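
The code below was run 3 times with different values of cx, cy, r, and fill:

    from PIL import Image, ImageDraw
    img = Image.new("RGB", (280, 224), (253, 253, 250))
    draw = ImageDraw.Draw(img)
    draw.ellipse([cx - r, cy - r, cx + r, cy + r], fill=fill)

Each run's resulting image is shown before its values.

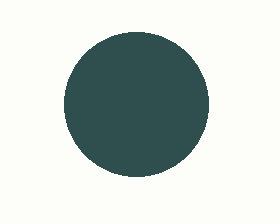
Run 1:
cx = 136
cy = 104
r = 72
fill = 'darkslategray'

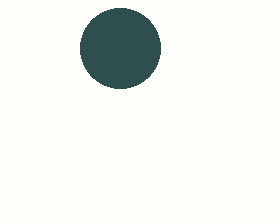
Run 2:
cx = 120
cy = 48
r = 40
fill = 'darkslategray'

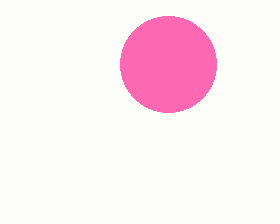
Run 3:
cx = 168, cy = 64, r = 48, fill = 'hotpink'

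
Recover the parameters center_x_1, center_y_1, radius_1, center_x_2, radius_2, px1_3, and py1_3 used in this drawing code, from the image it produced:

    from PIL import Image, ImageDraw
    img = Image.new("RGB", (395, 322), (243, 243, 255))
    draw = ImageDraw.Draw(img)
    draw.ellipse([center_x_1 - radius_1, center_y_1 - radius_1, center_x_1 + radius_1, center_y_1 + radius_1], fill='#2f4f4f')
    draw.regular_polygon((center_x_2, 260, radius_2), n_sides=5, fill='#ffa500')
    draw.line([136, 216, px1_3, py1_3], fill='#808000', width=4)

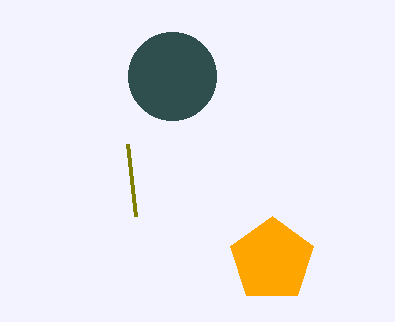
center_x_1 = 172
center_y_1 = 76
radius_1 = 44
center_x_2 = 272
radius_2 = 44
px1_3 = 128
py1_3 = 144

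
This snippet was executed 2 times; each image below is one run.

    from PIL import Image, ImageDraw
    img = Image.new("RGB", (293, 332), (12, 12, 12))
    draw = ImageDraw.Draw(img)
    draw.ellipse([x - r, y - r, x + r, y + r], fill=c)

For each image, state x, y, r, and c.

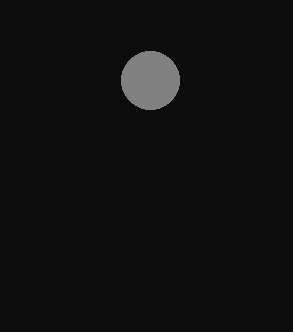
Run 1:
x = 150
y = 80
r = 29
c = 'gray'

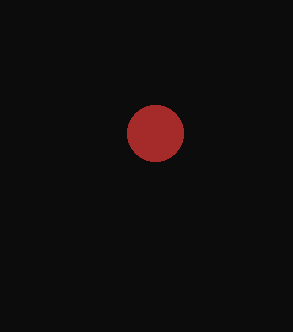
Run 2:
x = 155, y = 133, r = 28, c = 'brown'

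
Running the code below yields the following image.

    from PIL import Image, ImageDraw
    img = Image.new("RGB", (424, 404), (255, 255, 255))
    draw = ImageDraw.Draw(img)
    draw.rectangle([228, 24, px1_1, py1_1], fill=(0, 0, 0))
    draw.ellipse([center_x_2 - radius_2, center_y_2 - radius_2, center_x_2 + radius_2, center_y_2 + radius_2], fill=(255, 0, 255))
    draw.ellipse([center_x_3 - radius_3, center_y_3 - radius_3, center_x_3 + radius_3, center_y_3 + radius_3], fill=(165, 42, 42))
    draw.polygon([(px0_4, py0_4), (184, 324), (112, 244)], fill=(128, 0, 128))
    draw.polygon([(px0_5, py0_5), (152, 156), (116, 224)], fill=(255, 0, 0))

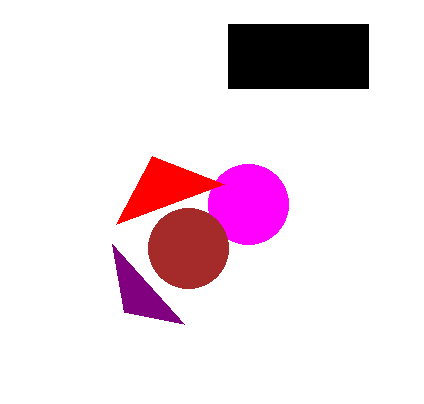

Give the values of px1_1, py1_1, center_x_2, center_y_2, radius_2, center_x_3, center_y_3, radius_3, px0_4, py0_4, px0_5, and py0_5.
px1_1 = 368, py1_1 = 88, center_x_2 = 248, center_y_2 = 204, radius_2 = 40, center_x_3 = 188, center_y_3 = 248, radius_3 = 40, px0_4 = 124, py0_4 = 312, px0_5 = 224, py0_5 = 184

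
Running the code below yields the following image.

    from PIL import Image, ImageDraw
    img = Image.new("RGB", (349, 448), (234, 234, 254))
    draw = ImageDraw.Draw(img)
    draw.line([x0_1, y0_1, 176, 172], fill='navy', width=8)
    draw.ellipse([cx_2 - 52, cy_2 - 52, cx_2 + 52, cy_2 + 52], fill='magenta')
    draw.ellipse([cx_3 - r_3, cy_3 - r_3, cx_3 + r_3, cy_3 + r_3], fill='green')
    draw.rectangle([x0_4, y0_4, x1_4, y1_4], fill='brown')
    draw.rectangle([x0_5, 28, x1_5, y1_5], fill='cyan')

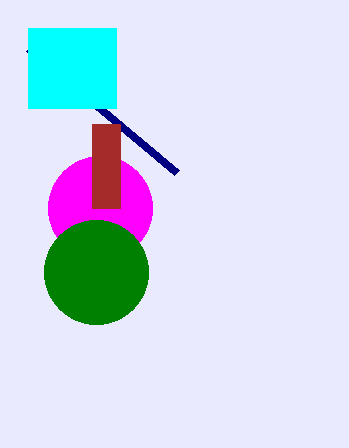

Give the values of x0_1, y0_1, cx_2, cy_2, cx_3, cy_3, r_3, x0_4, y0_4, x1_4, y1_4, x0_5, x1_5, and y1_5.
x0_1 = 28, y0_1 = 48, cx_2 = 100, cy_2 = 208, cx_3 = 96, cy_3 = 272, r_3 = 52, x0_4 = 92, y0_4 = 124, x1_4 = 120, y1_4 = 208, x0_5 = 28, x1_5 = 116, y1_5 = 108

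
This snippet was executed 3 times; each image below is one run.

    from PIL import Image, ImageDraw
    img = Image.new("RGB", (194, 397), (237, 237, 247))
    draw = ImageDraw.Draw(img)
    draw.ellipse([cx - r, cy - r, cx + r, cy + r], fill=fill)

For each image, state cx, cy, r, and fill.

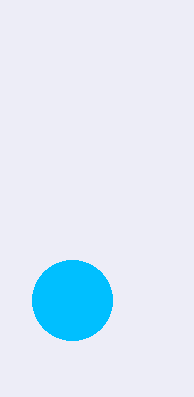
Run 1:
cx = 72; cy = 300; r = 40; fill = 'deepskyblue'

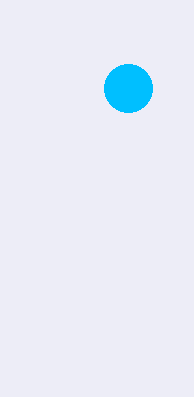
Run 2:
cx = 128, cy = 88, r = 24, fill = 'deepskyblue'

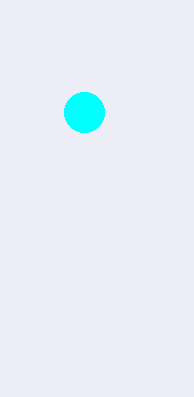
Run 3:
cx = 84
cy = 112
r = 20
fill = 'cyan'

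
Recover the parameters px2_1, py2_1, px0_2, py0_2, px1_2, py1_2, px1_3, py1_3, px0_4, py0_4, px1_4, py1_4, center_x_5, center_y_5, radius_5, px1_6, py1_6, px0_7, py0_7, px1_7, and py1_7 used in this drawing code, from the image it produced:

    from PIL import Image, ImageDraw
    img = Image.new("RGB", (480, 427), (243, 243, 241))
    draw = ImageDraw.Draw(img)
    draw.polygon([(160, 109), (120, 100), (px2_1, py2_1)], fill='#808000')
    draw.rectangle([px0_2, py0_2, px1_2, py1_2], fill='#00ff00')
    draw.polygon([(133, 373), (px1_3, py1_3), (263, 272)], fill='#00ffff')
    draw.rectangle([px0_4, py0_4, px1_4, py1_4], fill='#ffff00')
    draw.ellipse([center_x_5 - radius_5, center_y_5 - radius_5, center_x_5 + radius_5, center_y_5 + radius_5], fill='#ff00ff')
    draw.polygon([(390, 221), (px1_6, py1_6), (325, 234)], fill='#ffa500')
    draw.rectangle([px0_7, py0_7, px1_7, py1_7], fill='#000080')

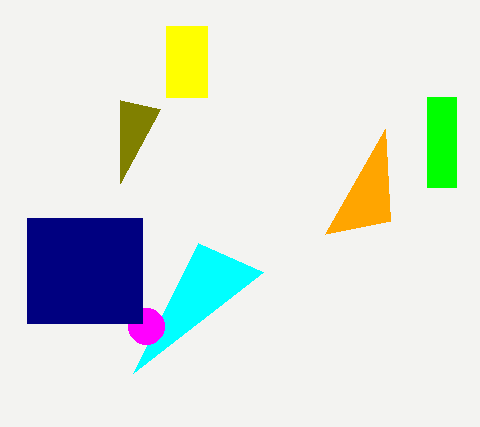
px2_1 = 120, py2_1 = 183, px0_2 = 427, py0_2 = 97, px1_2 = 456, py1_2 = 187, px1_3 = 198, py1_3 = 243, px0_4 = 166, py0_4 = 26, px1_4 = 207, py1_4 = 97, center_x_5 = 146, center_y_5 = 326, radius_5 = 18, px1_6 = 385, py1_6 = 129, px0_7 = 27, py0_7 = 218, px1_7 = 142, py1_7 = 323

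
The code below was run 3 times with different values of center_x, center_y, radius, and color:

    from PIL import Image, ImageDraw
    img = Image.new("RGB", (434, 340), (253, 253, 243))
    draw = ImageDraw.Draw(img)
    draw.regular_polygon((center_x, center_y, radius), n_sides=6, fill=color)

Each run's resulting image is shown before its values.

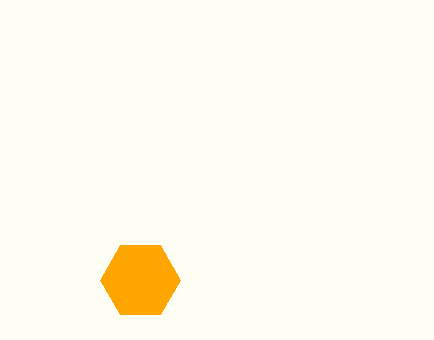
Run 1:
center_x = 140
center_y = 280
radius = 40
color = 'orange'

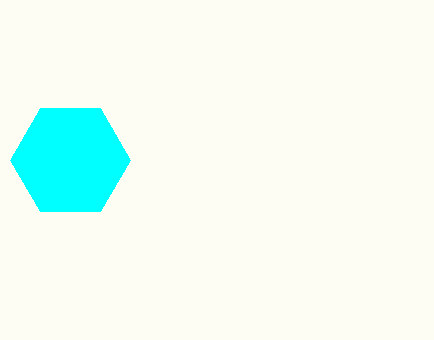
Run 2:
center_x = 70
center_y = 160
radius = 60
color = 'cyan'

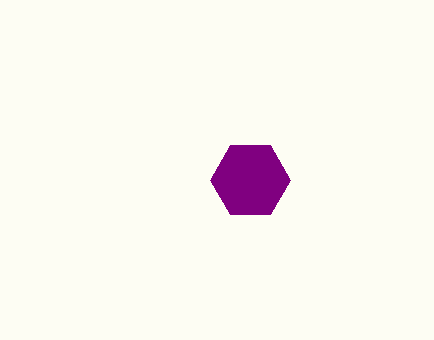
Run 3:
center_x = 250, center_y = 180, radius = 40, color = 'purple'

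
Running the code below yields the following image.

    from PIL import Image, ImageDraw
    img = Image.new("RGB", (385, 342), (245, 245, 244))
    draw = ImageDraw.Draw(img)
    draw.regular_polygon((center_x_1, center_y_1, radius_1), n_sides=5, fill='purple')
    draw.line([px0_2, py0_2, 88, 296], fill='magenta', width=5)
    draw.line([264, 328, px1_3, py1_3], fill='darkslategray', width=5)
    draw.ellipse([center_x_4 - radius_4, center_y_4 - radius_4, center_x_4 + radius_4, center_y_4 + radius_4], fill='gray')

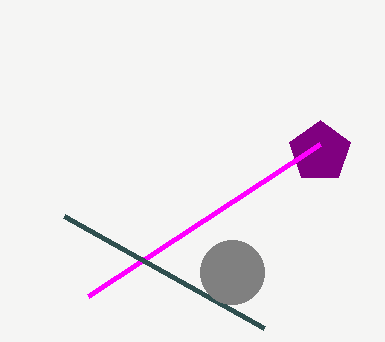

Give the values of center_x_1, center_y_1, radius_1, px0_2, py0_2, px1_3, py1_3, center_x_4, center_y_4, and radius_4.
center_x_1 = 320; center_y_1 = 152; radius_1 = 32; px0_2 = 320; py0_2 = 144; px1_3 = 64; py1_3 = 216; center_x_4 = 232; center_y_4 = 272; radius_4 = 32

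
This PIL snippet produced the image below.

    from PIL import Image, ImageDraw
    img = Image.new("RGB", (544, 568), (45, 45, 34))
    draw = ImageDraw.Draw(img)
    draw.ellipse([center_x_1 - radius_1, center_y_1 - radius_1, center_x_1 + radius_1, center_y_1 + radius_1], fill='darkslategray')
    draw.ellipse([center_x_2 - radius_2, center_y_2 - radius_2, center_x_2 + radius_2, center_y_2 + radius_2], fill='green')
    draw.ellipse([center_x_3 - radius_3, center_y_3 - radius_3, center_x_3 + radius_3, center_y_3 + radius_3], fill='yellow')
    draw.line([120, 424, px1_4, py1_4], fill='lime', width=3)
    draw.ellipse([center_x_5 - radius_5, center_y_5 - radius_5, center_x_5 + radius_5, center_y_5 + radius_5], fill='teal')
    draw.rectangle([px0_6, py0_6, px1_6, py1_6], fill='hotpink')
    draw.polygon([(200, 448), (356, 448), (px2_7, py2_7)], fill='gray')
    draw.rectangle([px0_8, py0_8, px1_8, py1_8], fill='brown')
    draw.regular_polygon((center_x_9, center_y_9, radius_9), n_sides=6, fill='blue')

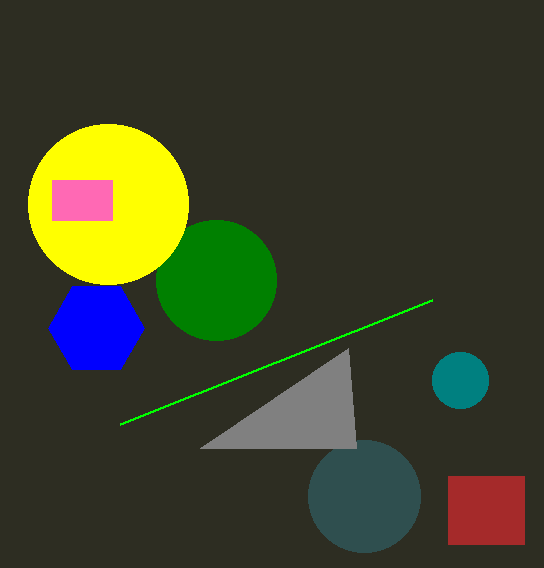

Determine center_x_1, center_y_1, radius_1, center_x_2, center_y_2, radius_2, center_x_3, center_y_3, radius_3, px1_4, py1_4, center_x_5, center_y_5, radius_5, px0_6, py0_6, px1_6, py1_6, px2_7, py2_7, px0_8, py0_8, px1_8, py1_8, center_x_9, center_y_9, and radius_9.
center_x_1 = 364; center_y_1 = 496; radius_1 = 56; center_x_2 = 216; center_y_2 = 280; radius_2 = 60; center_x_3 = 108; center_y_3 = 204; radius_3 = 80; px1_4 = 432; py1_4 = 300; center_x_5 = 460; center_y_5 = 380; radius_5 = 28; px0_6 = 52; py0_6 = 180; px1_6 = 112; py1_6 = 220; px2_7 = 348; py2_7 = 348; px0_8 = 448; py0_8 = 476; px1_8 = 524; py1_8 = 544; center_x_9 = 96; center_y_9 = 328; radius_9 = 48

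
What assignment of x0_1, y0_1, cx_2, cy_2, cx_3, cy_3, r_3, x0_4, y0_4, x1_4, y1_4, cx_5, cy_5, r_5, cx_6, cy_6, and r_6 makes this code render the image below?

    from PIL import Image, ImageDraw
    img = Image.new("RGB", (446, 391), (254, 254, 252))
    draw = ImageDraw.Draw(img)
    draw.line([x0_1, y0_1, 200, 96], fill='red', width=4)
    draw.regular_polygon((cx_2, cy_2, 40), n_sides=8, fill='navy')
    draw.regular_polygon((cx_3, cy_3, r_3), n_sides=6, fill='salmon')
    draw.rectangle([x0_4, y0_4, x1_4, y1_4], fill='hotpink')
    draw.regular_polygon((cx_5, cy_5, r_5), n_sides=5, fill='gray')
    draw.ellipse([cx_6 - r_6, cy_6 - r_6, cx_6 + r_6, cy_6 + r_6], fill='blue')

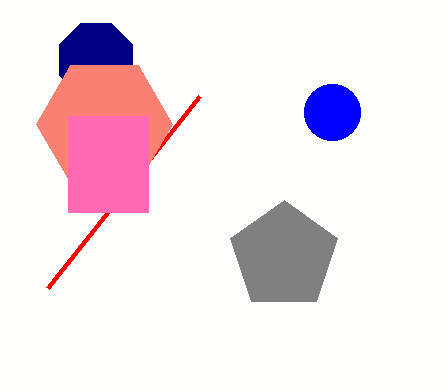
x0_1 = 48, y0_1 = 288, cx_2 = 96, cy_2 = 60, cx_3 = 104, cy_3 = 124, r_3 = 68, x0_4 = 68, y0_4 = 116, x1_4 = 148, y1_4 = 212, cx_5 = 284, cy_5 = 256, r_5 = 56, cx_6 = 332, cy_6 = 112, r_6 = 28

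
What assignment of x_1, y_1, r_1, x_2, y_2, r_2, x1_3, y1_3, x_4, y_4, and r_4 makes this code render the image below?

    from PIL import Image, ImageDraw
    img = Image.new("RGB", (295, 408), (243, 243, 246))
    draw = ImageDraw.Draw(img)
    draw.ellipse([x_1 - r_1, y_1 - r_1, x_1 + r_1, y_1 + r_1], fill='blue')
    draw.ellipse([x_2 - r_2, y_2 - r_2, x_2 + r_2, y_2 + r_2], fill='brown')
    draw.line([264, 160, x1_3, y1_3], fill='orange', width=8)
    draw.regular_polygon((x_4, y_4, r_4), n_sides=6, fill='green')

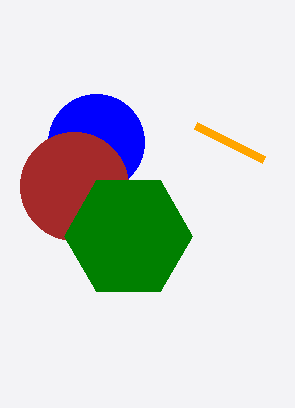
x_1 = 96; y_1 = 142; r_1 = 48; x_2 = 74; y_2 = 186; r_2 = 54; x1_3 = 196; y1_3 = 126; x_4 = 128; y_4 = 236; r_4 = 64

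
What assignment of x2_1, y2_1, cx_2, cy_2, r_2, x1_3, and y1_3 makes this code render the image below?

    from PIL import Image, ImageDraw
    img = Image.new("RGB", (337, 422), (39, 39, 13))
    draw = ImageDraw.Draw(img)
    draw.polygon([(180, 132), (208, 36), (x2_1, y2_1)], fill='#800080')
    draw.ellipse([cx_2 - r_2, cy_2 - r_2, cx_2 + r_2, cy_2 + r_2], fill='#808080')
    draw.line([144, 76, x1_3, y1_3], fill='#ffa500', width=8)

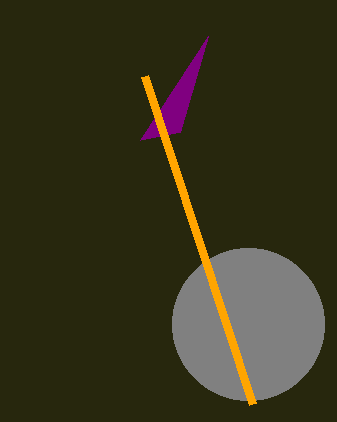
x2_1 = 140, y2_1 = 140, cx_2 = 248, cy_2 = 324, r_2 = 76, x1_3 = 252, y1_3 = 404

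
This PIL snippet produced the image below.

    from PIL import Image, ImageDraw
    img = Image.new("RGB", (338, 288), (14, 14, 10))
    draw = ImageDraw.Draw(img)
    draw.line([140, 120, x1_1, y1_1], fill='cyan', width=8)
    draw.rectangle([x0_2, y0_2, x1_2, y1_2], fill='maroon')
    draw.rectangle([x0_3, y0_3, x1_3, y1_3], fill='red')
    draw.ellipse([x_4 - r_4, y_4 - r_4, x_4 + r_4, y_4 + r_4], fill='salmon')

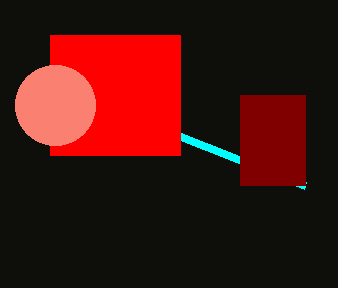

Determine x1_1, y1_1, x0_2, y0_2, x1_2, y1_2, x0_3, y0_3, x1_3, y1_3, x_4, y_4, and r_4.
x1_1 = 305; y1_1 = 185; x0_2 = 240; y0_2 = 95; x1_2 = 305; y1_2 = 185; x0_3 = 50; y0_3 = 35; x1_3 = 180; y1_3 = 155; x_4 = 55; y_4 = 105; r_4 = 40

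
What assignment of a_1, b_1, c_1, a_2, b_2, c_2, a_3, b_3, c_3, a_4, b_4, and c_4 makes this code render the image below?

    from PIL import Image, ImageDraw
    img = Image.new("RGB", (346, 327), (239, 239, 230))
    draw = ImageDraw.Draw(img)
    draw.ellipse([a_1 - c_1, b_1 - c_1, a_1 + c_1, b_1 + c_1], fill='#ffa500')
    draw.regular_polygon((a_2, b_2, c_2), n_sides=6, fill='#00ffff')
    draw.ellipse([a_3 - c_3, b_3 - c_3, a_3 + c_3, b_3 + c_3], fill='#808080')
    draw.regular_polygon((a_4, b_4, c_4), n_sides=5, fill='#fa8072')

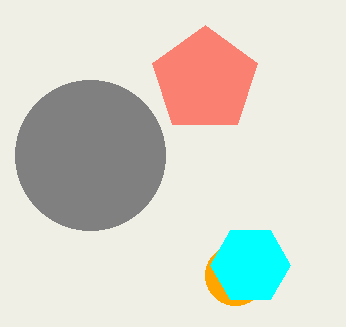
a_1 = 235, b_1 = 275, c_1 = 30, a_2 = 250, b_2 = 265, c_2 = 40, a_3 = 90, b_3 = 155, c_3 = 75, a_4 = 205, b_4 = 80, c_4 = 55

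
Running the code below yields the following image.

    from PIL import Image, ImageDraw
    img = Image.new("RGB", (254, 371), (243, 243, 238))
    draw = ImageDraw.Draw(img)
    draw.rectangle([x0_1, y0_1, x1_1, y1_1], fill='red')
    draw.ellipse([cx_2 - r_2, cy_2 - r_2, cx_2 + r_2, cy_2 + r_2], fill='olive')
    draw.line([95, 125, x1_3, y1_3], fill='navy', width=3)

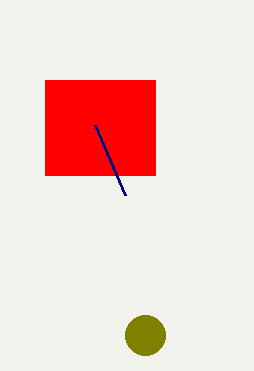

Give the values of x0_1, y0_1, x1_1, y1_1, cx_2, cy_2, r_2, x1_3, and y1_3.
x0_1 = 45; y0_1 = 80; x1_1 = 155; y1_1 = 175; cx_2 = 145; cy_2 = 335; r_2 = 20; x1_3 = 125; y1_3 = 195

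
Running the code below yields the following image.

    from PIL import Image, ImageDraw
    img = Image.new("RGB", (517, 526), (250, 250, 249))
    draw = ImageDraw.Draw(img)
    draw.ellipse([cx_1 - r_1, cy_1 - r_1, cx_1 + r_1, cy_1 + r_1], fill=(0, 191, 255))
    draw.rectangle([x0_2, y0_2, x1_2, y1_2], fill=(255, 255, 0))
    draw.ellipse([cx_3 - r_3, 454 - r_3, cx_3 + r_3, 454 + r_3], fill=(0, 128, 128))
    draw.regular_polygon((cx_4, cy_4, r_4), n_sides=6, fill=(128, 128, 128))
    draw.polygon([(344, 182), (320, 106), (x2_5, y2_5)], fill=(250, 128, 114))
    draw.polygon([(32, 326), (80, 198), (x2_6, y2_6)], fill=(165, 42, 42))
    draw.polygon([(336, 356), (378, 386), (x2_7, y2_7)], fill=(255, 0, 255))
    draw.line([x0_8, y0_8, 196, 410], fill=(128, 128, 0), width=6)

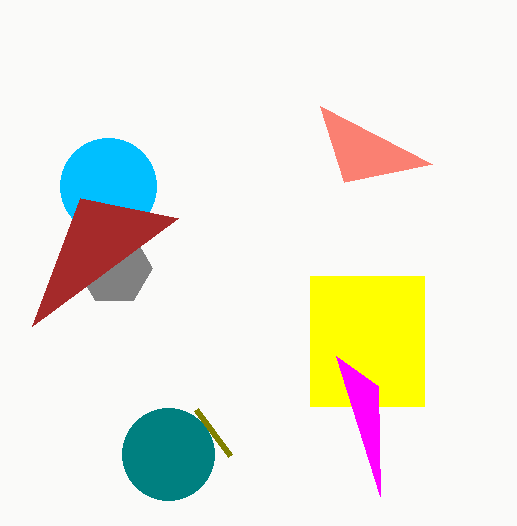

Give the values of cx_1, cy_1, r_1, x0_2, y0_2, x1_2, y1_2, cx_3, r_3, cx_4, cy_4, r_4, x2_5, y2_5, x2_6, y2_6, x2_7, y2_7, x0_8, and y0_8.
cx_1 = 108; cy_1 = 186; r_1 = 48; x0_2 = 310; y0_2 = 276; x1_2 = 424; y1_2 = 406; cx_3 = 168; r_3 = 46; cx_4 = 114; cy_4 = 268; r_4 = 38; x2_5 = 432; y2_5 = 164; x2_6 = 178; y2_6 = 218; x2_7 = 380; y2_7 = 496; x0_8 = 230; y0_8 = 456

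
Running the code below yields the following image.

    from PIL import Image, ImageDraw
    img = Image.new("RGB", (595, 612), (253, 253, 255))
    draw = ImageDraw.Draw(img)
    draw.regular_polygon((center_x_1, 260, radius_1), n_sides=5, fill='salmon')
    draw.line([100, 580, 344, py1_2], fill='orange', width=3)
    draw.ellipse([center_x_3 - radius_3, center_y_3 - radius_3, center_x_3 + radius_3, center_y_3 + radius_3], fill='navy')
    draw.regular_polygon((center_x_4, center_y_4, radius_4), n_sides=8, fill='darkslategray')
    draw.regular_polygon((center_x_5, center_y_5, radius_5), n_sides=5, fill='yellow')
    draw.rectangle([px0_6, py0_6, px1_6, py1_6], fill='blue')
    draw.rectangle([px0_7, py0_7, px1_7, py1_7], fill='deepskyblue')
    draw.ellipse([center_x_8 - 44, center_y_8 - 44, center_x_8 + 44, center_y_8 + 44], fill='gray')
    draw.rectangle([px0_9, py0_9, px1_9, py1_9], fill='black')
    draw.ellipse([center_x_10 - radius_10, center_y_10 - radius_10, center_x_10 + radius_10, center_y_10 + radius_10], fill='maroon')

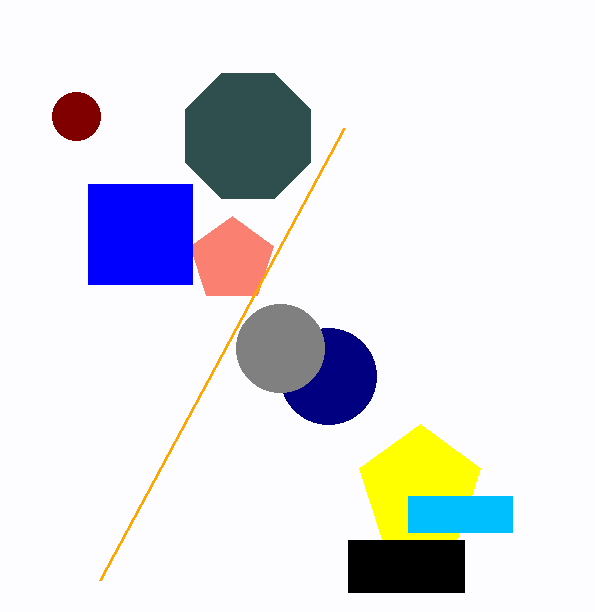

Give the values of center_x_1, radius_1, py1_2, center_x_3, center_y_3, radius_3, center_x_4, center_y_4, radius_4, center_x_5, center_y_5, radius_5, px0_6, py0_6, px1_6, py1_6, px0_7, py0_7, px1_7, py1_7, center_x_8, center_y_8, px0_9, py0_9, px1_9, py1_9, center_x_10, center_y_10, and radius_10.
center_x_1 = 232; radius_1 = 44; py1_2 = 128; center_x_3 = 328; center_y_3 = 376; radius_3 = 48; center_x_4 = 248; center_y_4 = 136; radius_4 = 68; center_x_5 = 420; center_y_5 = 488; radius_5 = 64; px0_6 = 88; py0_6 = 184; px1_6 = 192; py1_6 = 284; px0_7 = 408; py0_7 = 496; px1_7 = 512; py1_7 = 532; center_x_8 = 280; center_y_8 = 348; px0_9 = 348; py0_9 = 540; px1_9 = 464; py1_9 = 592; center_x_10 = 76; center_y_10 = 116; radius_10 = 24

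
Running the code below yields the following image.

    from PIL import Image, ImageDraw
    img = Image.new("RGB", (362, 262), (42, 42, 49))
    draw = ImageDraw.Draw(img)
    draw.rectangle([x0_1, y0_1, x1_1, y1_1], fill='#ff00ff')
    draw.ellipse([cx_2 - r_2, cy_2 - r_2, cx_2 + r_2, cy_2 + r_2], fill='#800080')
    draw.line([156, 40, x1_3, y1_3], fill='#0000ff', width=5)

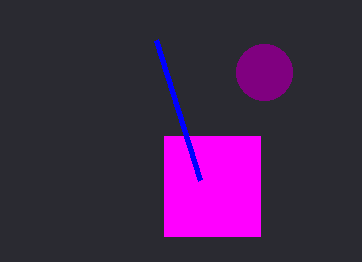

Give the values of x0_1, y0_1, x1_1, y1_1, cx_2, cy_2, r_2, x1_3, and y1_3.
x0_1 = 164; y0_1 = 136; x1_1 = 260; y1_1 = 236; cx_2 = 264; cy_2 = 72; r_2 = 28; x1_3 = 200; y1_3 = 180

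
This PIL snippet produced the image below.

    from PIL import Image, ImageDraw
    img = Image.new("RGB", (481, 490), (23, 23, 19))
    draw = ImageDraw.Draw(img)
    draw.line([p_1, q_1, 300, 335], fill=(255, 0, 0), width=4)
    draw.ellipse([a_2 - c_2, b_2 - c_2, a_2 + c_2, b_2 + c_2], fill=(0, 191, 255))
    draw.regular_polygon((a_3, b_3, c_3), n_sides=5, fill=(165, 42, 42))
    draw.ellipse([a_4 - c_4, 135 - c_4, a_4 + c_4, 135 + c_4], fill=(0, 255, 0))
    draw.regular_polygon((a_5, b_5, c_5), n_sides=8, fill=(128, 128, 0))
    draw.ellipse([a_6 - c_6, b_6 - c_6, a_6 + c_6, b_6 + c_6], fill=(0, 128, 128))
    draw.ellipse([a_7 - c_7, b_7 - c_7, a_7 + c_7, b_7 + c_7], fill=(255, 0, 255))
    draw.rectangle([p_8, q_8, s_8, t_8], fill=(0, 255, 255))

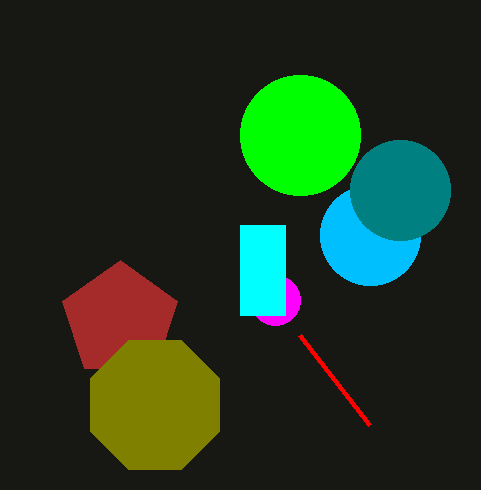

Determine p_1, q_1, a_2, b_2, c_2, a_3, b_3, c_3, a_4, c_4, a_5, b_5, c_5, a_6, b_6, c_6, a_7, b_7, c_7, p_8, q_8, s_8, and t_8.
p_1 = 370, q_1 = 425, a_2 = 370, b_2 = 235, c_2 = 50, a_3 = 120, b_3 = 320, c_3 = 60, a_4 = 300, c_4 = 60, a_5 = 155, b_5 = 405, c_5 = 70, a_6 = 400, b_6 = 190, c_6 = 50, a_7 = 275, b_7 = 300, c_7 = 25, p_8 = 240, q_8 = 225, s_8 = 285, t_8 = 315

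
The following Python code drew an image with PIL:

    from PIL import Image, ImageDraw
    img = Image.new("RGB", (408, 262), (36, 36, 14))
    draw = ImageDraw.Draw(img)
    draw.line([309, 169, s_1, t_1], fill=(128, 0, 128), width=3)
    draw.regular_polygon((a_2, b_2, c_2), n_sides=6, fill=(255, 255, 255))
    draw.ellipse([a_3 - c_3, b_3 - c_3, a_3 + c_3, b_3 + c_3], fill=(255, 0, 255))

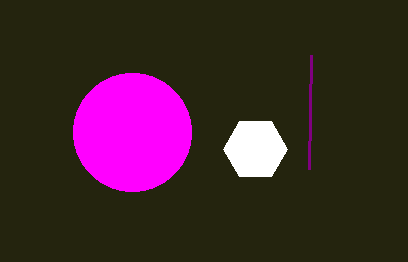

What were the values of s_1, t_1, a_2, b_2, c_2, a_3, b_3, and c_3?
s_1 = 311, t_1 = 55, a_2 = 255, b_2 = 149, c_2 = 32, a_3 = 132, b_3 = 132, c_3 = 59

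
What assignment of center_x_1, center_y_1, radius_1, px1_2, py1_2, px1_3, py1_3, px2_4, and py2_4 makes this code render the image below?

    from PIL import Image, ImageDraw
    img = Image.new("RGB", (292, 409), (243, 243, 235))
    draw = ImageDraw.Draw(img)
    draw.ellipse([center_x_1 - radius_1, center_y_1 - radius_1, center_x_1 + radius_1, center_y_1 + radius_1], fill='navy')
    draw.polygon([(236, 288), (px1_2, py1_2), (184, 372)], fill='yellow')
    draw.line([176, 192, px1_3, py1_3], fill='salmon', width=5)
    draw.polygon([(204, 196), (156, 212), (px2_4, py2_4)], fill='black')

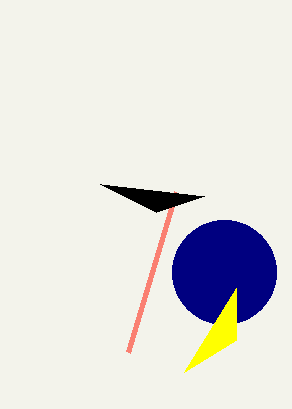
center_x_1 = 224, center_y_1 = 272, radius_1 = 52, px1_2 = 236, py1_2 = 340, px1_3 = 128, py1_3 = 352, px2_4 = 100, py2_4 = 184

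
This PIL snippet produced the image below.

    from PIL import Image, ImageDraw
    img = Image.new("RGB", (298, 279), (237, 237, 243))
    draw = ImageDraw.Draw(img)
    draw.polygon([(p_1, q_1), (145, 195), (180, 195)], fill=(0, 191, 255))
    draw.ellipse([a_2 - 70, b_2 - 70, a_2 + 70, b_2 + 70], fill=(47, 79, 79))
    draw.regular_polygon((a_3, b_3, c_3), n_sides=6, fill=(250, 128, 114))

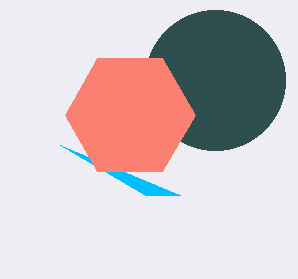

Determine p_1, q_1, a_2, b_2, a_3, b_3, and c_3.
p_1 = 60; q_1 = 145; a_2 = 215; b_2 = 80; a_3 = 130; b_3 = 115; c_3 = 65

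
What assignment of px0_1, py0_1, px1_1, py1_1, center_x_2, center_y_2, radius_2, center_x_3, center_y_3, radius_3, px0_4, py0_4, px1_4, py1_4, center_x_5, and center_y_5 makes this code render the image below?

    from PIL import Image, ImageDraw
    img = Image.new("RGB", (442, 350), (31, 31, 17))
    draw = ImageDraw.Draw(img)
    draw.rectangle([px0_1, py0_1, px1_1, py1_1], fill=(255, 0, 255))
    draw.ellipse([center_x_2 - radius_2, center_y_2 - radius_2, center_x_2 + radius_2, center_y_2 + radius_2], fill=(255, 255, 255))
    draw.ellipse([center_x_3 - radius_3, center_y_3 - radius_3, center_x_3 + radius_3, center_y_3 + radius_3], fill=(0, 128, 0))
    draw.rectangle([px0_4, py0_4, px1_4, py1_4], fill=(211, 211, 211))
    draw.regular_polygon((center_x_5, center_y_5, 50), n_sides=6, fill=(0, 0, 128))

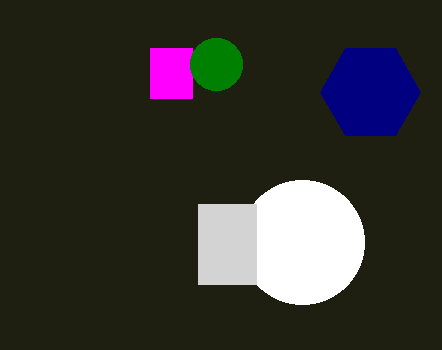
px0_1 = 150, py0_1 = 48, px1_1 = 192, py1_1 = 98, center_x_2 = 302, center_y_2 = 242, radius_2 = 62, center_x_3 = 216, center_y_3 = 64, radius_3 = 26, px0_4 = 198, py0_4 = 204, px1_4 = 256, py1_4 = 284, center_x_5 = 370, center_y_5 = 92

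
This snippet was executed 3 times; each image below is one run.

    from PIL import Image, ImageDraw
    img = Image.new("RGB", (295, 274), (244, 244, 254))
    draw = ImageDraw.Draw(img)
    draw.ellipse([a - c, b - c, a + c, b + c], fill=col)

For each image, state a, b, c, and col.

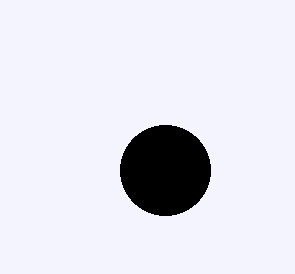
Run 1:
a = 165; b = 170; c = 45; col = 'black'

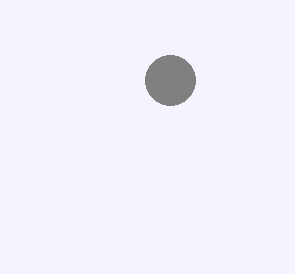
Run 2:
a = 170, b = 80, c = 25, col = 'gray'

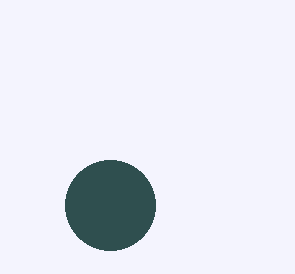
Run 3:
a = 110; b = 205; c = 45; col = 'darkslategray'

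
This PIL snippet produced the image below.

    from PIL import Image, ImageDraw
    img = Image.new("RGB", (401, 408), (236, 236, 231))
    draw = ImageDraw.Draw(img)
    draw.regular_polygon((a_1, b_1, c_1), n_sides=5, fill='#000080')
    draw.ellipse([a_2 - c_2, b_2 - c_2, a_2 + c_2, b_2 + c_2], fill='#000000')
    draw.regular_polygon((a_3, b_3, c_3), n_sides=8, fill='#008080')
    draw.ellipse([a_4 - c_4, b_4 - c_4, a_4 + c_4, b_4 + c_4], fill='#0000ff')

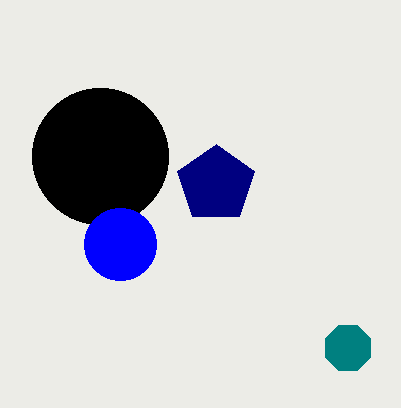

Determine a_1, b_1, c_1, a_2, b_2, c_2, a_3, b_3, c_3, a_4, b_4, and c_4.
a_1 = 216; b_1 = 184; c_1 = 40; a_2 = 100; b_2 = 156; c_2 = 68; a_3 = 348; b_3 = 348; c_3 = 24; a_4 = 120; b_4 = 244; c_4 = 36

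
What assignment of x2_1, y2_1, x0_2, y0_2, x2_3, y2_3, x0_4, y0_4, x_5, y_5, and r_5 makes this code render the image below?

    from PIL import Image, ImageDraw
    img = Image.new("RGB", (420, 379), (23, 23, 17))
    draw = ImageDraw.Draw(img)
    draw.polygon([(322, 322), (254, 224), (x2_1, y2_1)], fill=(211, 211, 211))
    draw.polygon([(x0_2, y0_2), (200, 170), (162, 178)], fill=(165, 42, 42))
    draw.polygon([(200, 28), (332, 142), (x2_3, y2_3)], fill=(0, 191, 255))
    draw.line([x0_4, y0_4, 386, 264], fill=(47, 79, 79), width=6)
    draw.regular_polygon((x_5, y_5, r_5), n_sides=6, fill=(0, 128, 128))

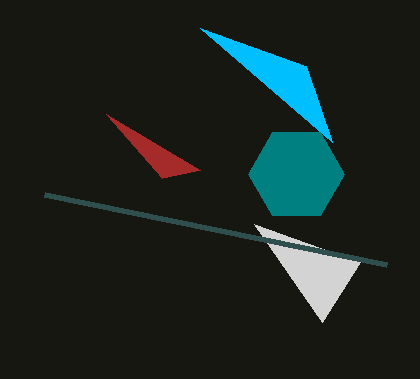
x2_1 = 360
y2_1 = 262
x0_2 = 106
y0_2 = 114
x2_3 = 306
y2_3 = 66
x0_4 = 44
y0_4 = 194
x_5 = 296
y_5 = 174
r_5 = 48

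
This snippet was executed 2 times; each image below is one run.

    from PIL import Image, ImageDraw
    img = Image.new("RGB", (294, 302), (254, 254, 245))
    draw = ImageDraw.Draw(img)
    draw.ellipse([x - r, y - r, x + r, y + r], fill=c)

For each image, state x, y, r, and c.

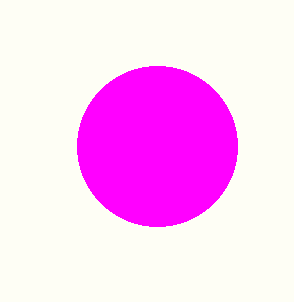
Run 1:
x = 157, y = 146, r = 80, c = 'magenta'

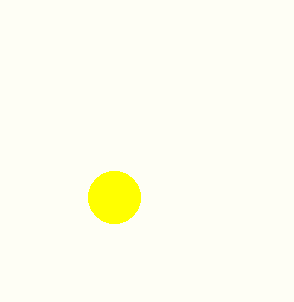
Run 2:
x = 114
y = 197
r = 26
c = 'yellow'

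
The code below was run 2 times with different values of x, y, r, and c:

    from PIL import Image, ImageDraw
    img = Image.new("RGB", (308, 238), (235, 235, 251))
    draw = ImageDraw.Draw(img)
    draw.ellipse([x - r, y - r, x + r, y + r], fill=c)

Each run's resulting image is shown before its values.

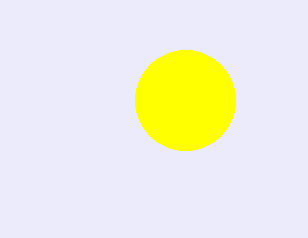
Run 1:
x = 185; y = 100; r = 50; c = 'yellow'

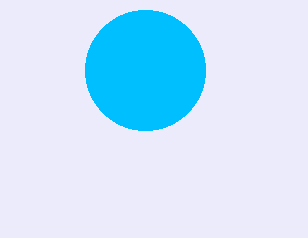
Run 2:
x = 145
y = 70
r = 60
c = 'deepskyblue'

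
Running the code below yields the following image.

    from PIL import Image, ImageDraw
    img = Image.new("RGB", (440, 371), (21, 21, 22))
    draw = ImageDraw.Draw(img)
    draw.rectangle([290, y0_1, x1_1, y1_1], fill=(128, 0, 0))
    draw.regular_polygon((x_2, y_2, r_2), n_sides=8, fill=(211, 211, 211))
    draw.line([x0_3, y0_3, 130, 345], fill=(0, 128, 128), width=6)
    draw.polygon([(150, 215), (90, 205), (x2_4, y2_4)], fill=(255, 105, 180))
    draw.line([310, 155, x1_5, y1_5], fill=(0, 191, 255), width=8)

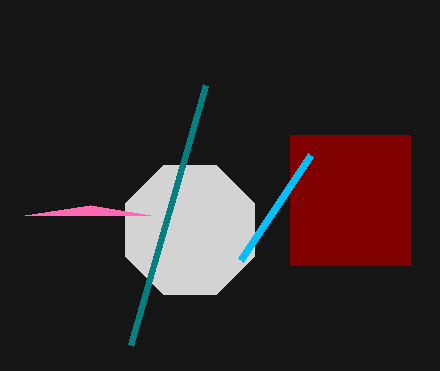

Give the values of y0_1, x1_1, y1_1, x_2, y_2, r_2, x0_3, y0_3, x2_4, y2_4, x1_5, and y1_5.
y0_1 = 135; x1_1 = 410; y1_1 = 265; x_2 = 190; y_2 = 230; r_2 = 70; x0_3 = 205; y0_3 = 85; x2_4 = 25; y2_4 = 215; x1_5 = 240; y1_5 = 260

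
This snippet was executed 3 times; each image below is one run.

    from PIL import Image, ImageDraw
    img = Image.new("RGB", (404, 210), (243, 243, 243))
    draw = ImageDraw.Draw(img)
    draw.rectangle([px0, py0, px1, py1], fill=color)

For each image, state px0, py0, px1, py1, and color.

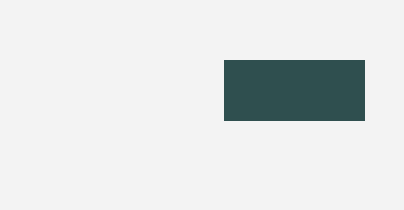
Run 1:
px0 = 224; py0 = 60; px1 = 364; py1 = 120; color = 'darkslategray'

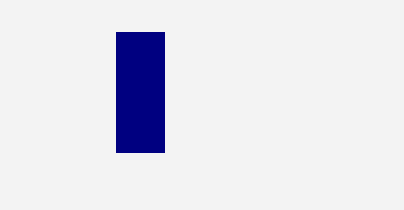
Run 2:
px0 = 116, py0 = 32, px1 = 164, py1 = 152, color = 'navy'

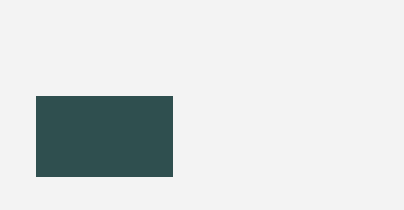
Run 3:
px0 = 36, py0 = 96, px1 = 172, py1 = 176, color = 'darkslategray'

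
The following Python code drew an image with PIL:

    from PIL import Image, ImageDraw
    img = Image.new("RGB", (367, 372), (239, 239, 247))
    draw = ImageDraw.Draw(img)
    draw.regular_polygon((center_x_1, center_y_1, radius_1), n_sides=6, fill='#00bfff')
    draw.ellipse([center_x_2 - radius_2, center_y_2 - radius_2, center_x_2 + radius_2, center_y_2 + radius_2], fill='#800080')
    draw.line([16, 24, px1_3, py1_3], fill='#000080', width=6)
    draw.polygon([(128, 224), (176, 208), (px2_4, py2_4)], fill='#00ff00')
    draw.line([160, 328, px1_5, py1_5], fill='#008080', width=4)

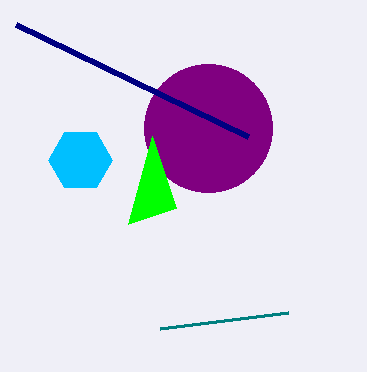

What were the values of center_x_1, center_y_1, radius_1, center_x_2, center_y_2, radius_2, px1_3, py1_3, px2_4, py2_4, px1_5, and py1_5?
center_x_1 = 80, center_y_1 = 160, radius_1 = 32, center_x_2 = 208, center_y_2 = 128, radius_2 = 64, px1_3 = 248, py1_3 = 136, px2_4 = 152, py2_4 = 136, px1_5 = 288, py1_5 = 312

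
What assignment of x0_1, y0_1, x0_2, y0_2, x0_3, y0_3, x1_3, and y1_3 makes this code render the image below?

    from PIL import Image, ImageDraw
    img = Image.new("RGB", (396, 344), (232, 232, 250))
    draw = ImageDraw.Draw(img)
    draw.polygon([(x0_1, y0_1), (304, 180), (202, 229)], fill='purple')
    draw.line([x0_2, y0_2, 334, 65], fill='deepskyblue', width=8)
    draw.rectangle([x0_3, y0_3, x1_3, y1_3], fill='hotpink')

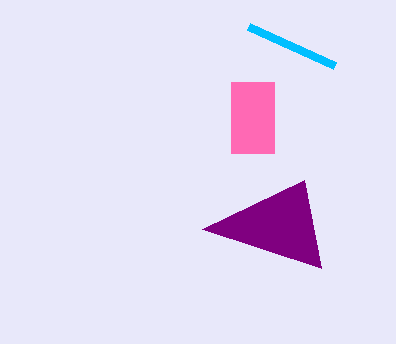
x0_1 = 321; y0_1 = 268; x0_2 = 248; y0_2 = 26; x0_3 = 231; y0_3 = 82; x1_3 = 274; y1_3 = 153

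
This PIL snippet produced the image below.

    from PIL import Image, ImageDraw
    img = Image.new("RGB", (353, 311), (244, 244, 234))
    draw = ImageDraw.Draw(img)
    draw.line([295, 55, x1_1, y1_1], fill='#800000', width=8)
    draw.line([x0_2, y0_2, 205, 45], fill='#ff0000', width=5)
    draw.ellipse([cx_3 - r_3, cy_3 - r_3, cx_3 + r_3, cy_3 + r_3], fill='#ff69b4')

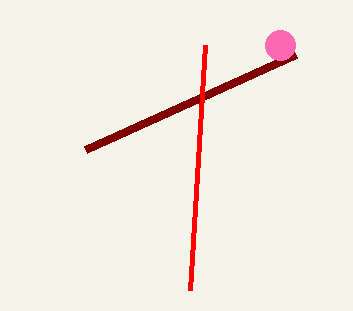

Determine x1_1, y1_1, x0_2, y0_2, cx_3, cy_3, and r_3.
x1_1 = 85, y1_1 = 150, x0_2 = 190, y0_2 = 290, cx_3 = 280, cy_3 = 45, r_3 = 15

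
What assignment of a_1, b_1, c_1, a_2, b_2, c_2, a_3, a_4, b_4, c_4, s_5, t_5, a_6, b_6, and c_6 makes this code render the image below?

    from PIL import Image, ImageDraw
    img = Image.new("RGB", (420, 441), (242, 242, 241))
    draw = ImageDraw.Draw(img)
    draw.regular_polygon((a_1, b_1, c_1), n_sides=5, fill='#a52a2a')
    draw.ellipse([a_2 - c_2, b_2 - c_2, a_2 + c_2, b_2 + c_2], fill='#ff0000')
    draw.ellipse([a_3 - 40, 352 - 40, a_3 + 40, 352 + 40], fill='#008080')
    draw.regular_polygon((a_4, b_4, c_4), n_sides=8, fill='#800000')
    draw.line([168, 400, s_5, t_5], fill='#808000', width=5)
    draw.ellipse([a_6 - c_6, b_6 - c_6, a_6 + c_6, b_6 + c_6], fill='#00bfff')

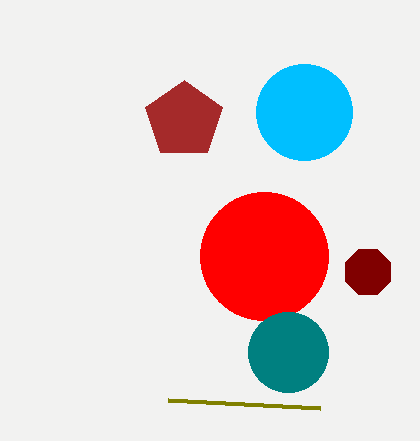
a_1 = 184; b_1 = 120; c_1 = 40; a_2 = 264; b_2 = 256; c_2 = 64; a_3 = 288; a_4 = 368; b_4 = 272; c_4 = 24; s_5 = 320; t_5 = 408; a_6 = 304; b_6 = 112; c_6 = 48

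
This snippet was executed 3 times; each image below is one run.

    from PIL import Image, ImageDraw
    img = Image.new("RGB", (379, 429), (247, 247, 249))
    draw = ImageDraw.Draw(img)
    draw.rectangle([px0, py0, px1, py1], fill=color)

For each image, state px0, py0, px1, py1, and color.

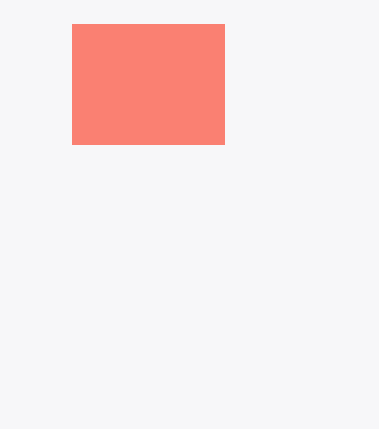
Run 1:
px0 = 72; py0 = 24; px1 = 224; py1 = 144; color = 'salmon'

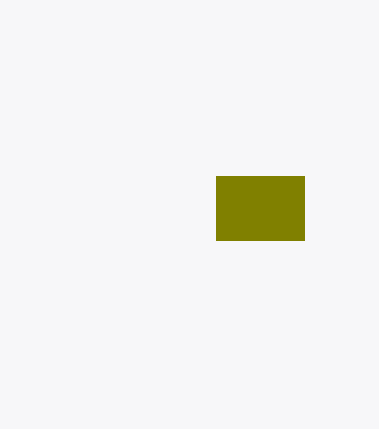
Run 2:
px0 = 216
py0 = 176
px1 = 304
py1 = 240
color = 'olive'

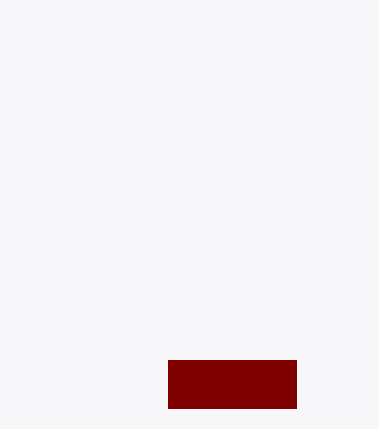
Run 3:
px0 = 168
py0 = 360
px1 = 296
py1 = 408
color = 'maroon'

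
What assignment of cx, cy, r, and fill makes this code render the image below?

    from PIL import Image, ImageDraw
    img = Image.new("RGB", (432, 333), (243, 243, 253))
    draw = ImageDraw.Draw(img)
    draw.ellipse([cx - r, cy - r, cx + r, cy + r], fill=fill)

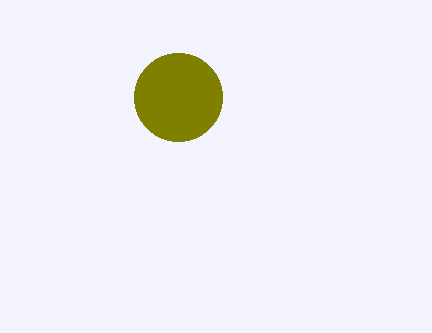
cx = 178
cy = 97
r = 44
fill = 'olive'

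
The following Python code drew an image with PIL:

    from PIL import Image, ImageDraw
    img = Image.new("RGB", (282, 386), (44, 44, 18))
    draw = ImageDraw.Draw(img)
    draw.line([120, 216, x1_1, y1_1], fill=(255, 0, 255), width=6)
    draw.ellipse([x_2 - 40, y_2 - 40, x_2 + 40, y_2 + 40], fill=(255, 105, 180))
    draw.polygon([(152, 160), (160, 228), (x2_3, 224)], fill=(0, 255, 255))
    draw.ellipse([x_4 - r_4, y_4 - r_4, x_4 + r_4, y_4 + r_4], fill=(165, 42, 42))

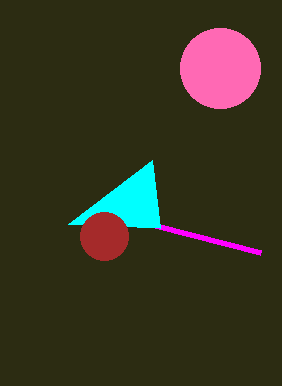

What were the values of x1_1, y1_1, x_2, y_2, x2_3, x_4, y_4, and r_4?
x1_1 = 260
y1_1 = 252
x_2 = 220
y_2 = 68
x2_3 = 68
x_4 = 104
y_4 = 236
r_4 = 24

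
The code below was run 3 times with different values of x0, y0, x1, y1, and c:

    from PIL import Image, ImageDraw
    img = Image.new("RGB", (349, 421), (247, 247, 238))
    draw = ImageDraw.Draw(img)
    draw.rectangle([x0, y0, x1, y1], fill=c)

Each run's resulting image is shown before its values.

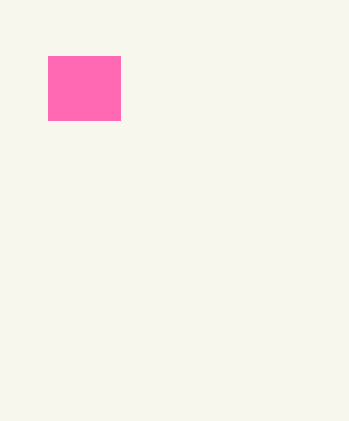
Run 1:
x0 = 48; y0 = 56; x1 = 120; y1 = 120; c = 'hotpink'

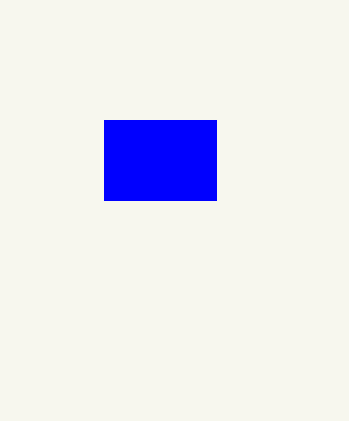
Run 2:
x0 = 104, y0 = 120, x1 = 216, y1 = 200, c = 'blue'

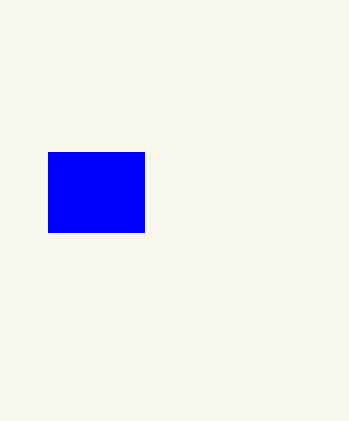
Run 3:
x0 = 48
y0 = 152
x1 = 144
y1 = 232
c = 'blue'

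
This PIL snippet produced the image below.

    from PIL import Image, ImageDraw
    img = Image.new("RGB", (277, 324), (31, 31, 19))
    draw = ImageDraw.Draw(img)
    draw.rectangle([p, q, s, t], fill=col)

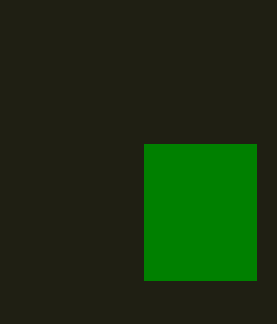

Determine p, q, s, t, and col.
p = 144
q = 144
s = 256
t = 280
col = 'green'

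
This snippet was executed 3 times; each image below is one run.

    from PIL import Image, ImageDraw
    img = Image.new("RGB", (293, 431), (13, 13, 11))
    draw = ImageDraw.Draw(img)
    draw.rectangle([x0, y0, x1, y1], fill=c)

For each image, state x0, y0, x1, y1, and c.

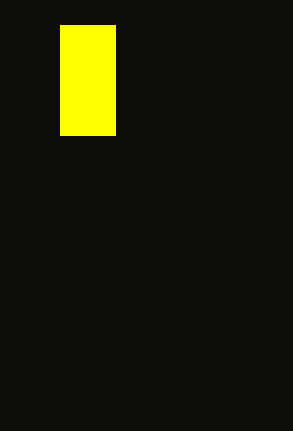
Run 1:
x0 = 60
y0 = 25
x1 = 115
y1 = 135
c = 'yellow'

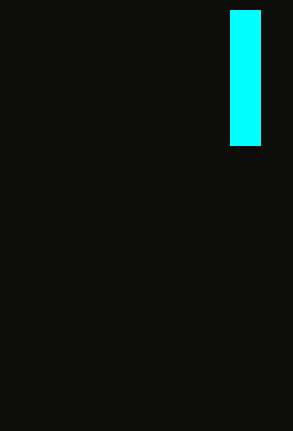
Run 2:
x0 = 230; y0 = 10; x1 = 260; y1 = 145; c = 'cyan'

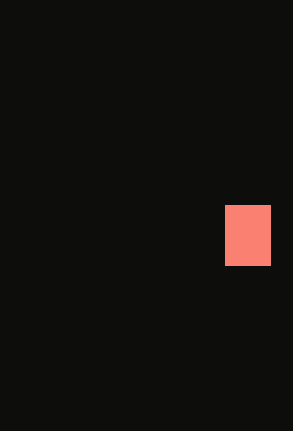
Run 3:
x0 = 225
y0 = 205
x1 = 270
y1 = 265
c = 'salmon'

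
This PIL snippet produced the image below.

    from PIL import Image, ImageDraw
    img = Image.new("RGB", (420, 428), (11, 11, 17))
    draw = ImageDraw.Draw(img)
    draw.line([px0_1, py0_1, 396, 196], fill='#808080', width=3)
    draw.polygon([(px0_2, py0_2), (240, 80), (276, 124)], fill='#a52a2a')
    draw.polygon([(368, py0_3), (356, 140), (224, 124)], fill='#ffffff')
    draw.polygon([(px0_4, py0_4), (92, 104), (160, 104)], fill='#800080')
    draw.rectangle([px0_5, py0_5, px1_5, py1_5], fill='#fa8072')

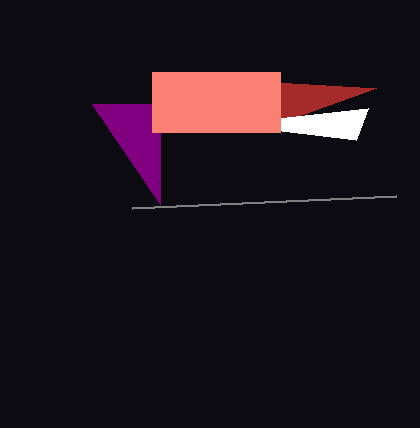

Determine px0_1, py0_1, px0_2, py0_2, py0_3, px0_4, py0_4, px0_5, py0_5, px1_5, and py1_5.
px0_1 = 132
py0_1 = 208
px0_2 = 376
py0_2 = 88
py0_3 = 108
px0_4 = 160
py0_4 = 204
px0_5 = 152
py0_5 = 72
px1_5 = 280
py1_5 = 132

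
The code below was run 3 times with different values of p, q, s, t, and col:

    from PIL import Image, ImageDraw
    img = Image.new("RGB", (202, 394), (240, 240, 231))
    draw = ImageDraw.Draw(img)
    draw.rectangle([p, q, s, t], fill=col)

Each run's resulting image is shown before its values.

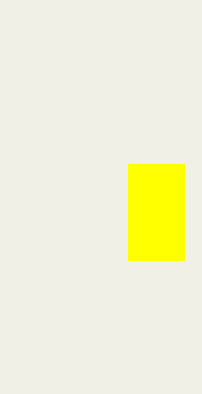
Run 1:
p = 128, q = 164, s = 184, t = 260, col = 'yellow'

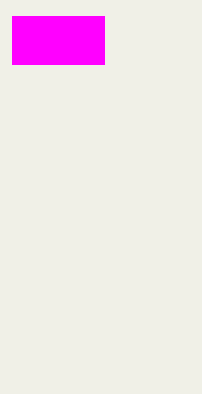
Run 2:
p = 12
q = 16
s = 104
t = 64
col = 'magenta'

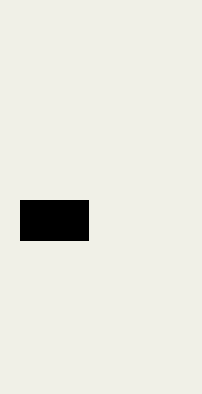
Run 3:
p = 20
q = 200
s = 88
t = 240
col = 'black'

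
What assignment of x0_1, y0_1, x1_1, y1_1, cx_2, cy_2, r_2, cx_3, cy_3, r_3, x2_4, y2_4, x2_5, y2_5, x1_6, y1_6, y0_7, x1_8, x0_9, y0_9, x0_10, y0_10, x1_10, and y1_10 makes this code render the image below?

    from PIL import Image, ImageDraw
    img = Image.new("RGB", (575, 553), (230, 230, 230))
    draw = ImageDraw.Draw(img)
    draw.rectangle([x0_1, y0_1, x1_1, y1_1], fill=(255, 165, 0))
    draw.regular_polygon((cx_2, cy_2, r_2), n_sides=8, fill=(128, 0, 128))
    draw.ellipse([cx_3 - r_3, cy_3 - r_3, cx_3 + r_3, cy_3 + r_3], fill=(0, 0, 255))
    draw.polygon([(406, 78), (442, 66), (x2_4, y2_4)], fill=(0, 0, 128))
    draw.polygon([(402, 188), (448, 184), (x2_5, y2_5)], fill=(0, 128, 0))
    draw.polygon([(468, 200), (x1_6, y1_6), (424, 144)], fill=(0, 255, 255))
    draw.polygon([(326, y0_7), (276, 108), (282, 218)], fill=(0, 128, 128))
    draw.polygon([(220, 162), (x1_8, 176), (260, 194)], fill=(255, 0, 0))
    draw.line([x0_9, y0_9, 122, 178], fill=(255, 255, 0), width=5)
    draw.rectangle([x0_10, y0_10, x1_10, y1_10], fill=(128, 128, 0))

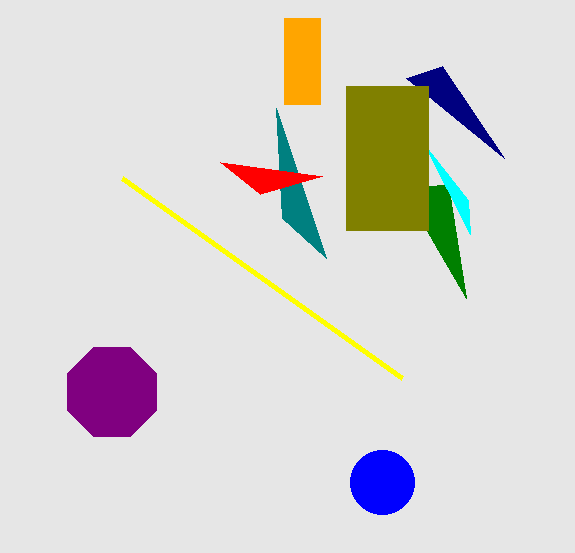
x0_1 = 284; y0_1 = 18; x1_1 = 320; y1_1 = 104; cx_2 = 112; cy_2 = 392; r_2 = 48; cx_3 = 382; cy_3 = 482; r_3 = 32; x2_4 = 504; y2_4 = 158; x2_5 = 466; y2_5 = 298; x1_6 = 470; y1_6 = 234; y0_7 = 258; x1_8 = 322; x0_9 = 402; y0_9 = 378; x0_10 = 346; y0_10 = 86; x1_10 = 428; y1_10 = 230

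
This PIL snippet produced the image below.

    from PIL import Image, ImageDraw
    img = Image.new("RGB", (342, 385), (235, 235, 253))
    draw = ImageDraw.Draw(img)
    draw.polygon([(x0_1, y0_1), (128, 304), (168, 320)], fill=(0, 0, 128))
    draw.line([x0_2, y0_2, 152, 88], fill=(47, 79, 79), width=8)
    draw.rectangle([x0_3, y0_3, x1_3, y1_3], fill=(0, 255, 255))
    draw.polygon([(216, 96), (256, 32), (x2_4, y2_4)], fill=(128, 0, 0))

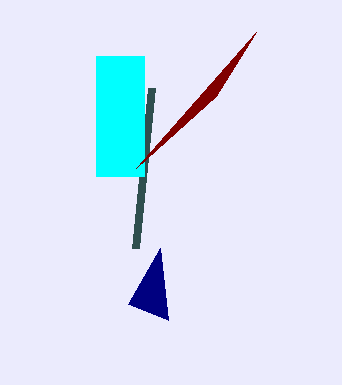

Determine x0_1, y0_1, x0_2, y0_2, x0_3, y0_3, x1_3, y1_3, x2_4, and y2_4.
x0_1 = 160; y0_1 = 248; x0_2 = 136; y0_2 = 248; x0_3 = 96; y0_3 = 56; x1_3 = 144; y1_3 = 176; x2_4 = 136; y2_4 = 168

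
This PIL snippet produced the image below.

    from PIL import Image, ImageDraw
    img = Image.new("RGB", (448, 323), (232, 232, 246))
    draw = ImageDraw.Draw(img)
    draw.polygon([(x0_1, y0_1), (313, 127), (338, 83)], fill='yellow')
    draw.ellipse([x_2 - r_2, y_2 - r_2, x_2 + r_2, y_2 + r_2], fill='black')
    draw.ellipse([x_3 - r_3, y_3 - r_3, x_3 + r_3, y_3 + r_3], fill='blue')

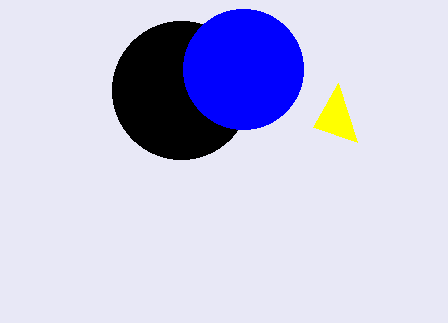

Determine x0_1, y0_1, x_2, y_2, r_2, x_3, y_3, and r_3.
x0_1 = 357; y0_1 = 142; x_2 = 181; y_2 = 90; r_2 = 69; x_3 = 243; y_3 = 69; r_3 = 60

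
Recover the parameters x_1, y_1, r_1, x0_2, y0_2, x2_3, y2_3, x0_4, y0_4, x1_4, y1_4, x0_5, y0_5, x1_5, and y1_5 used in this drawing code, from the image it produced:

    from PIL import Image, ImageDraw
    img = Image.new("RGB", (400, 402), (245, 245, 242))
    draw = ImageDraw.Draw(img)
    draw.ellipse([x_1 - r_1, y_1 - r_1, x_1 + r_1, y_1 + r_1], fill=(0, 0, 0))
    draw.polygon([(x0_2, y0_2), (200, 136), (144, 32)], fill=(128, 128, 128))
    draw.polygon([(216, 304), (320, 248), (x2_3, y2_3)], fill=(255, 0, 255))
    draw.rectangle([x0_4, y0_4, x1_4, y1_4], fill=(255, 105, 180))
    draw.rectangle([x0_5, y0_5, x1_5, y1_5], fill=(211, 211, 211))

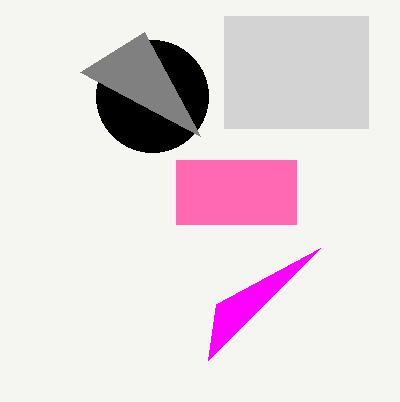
x_1 = 152; y_1 = 96; r_1 = 56; x0_2 = 80; y0_2 = 72; x2_3 = 208; y2_3 = 360; x0_4 = 176; y0_4 = 160; x1_4 = 296; y1_4 = 224; x0_5 = 224; y0_5 = 16; x1_5 = 368; y1_5 = 128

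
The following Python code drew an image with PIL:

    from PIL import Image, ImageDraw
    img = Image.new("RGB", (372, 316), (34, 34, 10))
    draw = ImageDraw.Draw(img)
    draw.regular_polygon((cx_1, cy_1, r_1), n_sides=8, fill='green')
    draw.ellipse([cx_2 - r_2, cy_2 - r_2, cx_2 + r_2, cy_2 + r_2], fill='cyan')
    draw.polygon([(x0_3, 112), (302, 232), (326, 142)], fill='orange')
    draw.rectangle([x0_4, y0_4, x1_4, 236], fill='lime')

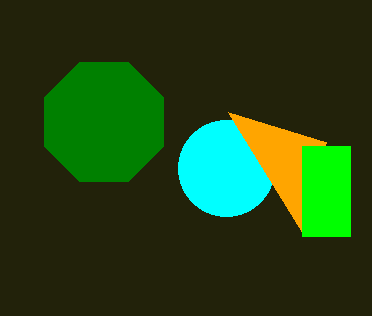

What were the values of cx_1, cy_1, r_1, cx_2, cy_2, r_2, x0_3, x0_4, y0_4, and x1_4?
cx_1 = 104
cy_1 = 122
r_1 = 64
cx_2 = 226
cy_2 = 168
r_2 = 48
x0_3 = 228
x0_4 = 302
y0_4 = 146
x1_4 = 350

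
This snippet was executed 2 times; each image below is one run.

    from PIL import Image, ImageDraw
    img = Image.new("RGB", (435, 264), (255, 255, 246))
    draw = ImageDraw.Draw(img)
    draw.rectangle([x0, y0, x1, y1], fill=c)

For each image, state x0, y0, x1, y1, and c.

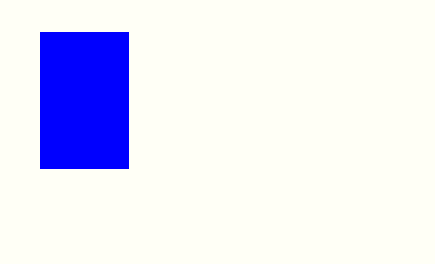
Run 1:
x0 = 40; y0 = 32; x1 = 128; y1 = 168; c = 'blue'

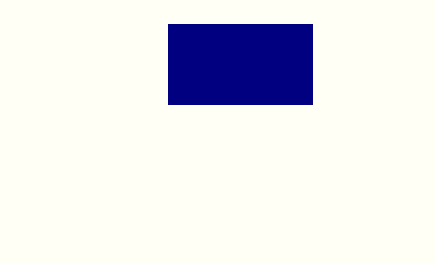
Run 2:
x0 = 168
y0 = 24
x1 = 312
y1 = 104
c = 'navy'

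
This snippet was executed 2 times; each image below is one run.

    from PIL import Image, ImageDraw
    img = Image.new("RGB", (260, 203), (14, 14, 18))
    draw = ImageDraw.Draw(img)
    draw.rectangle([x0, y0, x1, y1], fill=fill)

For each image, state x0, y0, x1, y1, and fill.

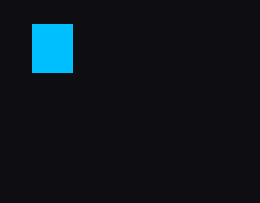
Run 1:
x0 = 32, y0 = 24, x1 = 72, y1 = 72, fill = 'deepskyblue'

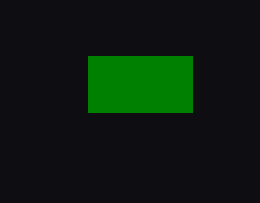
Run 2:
x0 = 88, y0 = 56, x1 = 192, y1 = 112, fill = 'green'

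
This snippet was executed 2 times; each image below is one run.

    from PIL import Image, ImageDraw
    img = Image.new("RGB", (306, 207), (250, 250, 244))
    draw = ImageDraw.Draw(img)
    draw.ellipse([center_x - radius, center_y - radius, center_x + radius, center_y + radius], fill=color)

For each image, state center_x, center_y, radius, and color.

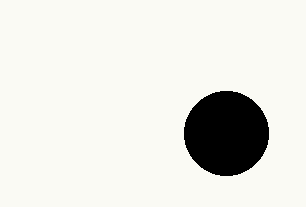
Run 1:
center_x = 226, center_y = 133, radius = 42, color = 'black'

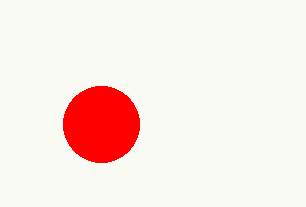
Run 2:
center_x = 101
center_y = 124
radius = 38
color = 'red'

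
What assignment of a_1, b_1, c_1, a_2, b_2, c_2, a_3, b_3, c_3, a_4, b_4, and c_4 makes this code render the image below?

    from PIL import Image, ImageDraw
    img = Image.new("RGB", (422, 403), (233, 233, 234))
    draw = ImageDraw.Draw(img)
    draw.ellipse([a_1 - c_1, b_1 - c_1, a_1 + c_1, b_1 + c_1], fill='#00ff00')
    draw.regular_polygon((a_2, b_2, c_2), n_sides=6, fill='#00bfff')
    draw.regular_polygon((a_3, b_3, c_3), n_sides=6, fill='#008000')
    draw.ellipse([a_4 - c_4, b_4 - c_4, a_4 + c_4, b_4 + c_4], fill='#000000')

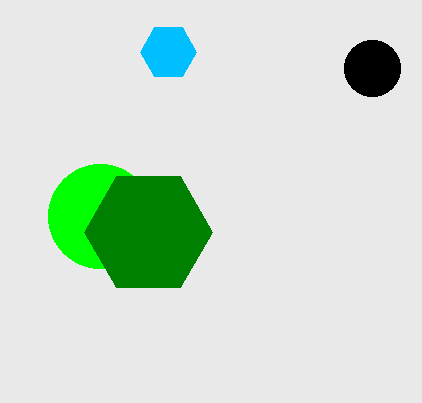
a_1 = 100, b_1 = 216, c_1 = 52, a_2 = 168, b_2 = 52, c_2 = 28, a_3 = 148, b_3 = 232, c_3 = 64, a_4 = 372, b_4 = 68, c_4 = 28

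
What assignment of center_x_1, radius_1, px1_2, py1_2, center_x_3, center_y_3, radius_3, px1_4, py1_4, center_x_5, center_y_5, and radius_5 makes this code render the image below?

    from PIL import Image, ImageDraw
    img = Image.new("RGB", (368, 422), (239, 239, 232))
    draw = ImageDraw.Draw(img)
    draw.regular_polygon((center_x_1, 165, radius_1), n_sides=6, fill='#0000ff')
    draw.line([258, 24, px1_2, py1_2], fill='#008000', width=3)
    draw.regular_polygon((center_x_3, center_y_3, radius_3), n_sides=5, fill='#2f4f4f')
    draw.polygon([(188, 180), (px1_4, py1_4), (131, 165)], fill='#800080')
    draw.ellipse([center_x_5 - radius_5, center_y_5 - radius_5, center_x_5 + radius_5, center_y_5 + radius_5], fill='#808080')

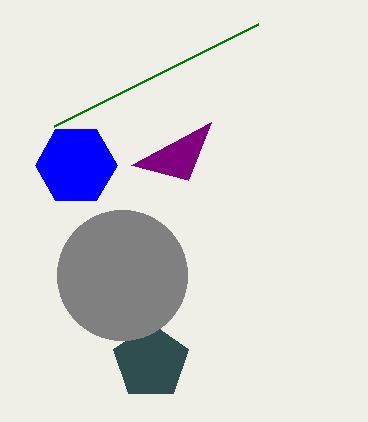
center_x_1 = 76
radius_1 = 41
px1_2 = 54
py1_2 = 126
center_x_3 = 151
center_y_3 = 362
radius_3 = 39
px1_4 = 211
py1_4 = 122
center_x_5 = 122
center_y_5 = 275
radius_5 = 65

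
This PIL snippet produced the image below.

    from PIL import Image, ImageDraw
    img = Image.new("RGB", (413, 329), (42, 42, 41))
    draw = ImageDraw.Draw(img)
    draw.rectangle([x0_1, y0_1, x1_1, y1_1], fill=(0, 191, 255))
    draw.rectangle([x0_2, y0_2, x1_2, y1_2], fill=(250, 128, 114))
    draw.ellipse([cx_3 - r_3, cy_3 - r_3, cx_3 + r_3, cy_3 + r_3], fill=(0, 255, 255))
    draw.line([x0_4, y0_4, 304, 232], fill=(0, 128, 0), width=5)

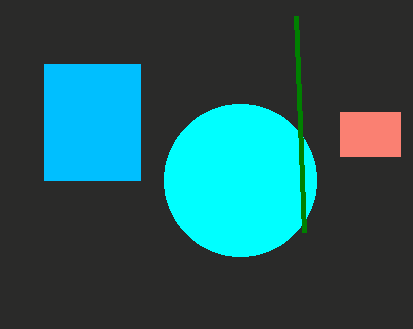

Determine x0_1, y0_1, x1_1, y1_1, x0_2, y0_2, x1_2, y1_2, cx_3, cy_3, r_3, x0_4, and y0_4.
x0_1 = 44
y0_1 = 64
x1_1 = 140
y1_1 = 180
x0_2 = 340
y0_2 = 112
x1_2 = 400
y1_2 = 156
cx_3 = 240
cy_3 = 180
r_3 = 76
x0_4 = 296
y0_4 = 16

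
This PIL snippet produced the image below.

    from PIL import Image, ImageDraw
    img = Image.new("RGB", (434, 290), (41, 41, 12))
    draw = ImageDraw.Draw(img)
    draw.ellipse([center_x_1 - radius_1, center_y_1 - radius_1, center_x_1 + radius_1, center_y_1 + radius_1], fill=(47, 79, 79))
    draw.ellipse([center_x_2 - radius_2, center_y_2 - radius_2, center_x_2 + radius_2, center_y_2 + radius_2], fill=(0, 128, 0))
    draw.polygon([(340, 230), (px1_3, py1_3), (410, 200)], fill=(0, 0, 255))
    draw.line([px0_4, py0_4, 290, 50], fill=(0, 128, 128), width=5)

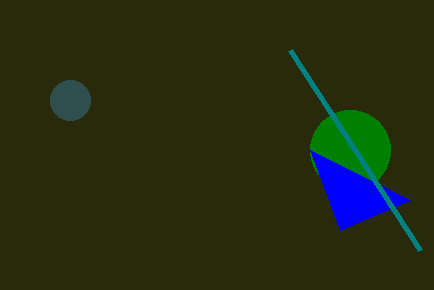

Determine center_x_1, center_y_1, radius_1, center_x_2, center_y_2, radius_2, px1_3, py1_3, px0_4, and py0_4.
center_x_1 = 70, center_y_1 = 100, radius_1 = 20, center_x_2 = 350, center_y_2 = 150, radius_2 = 40, px1_3 = 310, py1_3 = 150, px0_4 = 420, py0_4 = 250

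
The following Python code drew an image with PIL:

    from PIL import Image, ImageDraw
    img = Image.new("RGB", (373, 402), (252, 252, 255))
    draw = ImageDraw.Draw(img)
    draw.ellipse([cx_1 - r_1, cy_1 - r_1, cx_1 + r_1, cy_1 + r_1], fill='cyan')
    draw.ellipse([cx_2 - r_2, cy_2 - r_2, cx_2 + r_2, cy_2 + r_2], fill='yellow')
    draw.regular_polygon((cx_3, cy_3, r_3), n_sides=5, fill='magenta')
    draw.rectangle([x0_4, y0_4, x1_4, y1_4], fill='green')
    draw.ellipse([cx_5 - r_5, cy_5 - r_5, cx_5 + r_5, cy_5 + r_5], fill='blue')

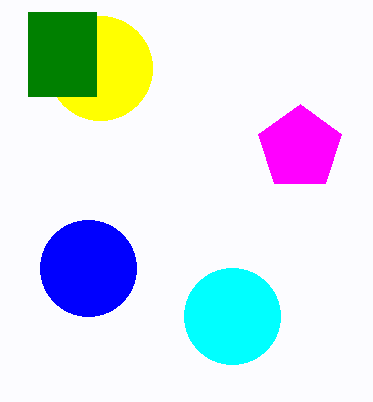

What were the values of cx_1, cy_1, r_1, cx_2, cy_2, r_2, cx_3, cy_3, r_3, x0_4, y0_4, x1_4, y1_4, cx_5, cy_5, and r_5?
cx_1 = 232; cy_1 = 316; r_1 = 48; cx_2 = 100; cy_2 = 68; r_2 = 52; cx_3 = 300; cy_3 = 148; r_3 = 44; x0_4 = 28; y0_4 = 12; x1_4 = 96; y1_4 = 96; cx_5 = 88; cy_5 = 268; r_5 = 48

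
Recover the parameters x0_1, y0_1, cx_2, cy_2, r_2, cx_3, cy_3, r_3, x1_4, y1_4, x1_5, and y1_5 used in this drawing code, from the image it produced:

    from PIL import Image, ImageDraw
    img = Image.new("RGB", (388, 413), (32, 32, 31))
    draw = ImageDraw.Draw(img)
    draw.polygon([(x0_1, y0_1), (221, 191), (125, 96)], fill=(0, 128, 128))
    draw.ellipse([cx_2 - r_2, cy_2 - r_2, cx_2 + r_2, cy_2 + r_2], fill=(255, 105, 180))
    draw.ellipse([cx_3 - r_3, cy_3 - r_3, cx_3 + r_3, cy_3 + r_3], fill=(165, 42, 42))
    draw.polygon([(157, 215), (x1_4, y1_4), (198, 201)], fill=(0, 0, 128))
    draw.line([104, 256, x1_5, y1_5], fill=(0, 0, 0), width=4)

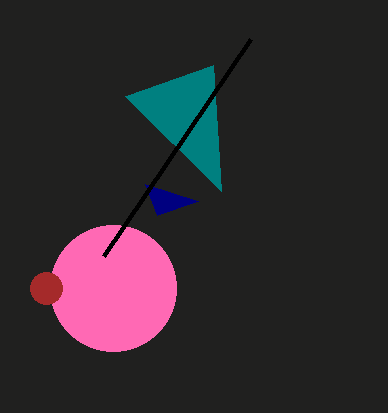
x0_1 = 213, y0_1 = 65, cx_2 = 113, cy_2 = 288, r_2 = 63, cx_3 = 46, cy_3 = 288, r_3 = 16, x1_4 = 145, y1_4 = 184, x1_5 = 251, y1_5 = 39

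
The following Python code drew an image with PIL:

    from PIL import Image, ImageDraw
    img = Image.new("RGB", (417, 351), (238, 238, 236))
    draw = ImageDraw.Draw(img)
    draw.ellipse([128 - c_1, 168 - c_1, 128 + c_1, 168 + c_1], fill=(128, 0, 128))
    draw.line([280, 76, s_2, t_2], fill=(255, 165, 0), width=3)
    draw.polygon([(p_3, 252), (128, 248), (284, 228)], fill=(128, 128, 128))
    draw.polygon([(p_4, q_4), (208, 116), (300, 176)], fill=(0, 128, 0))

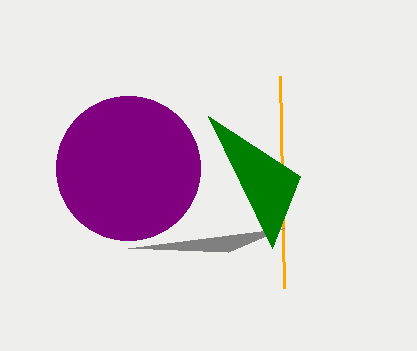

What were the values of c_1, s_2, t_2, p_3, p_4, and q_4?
c_1 = 72
s_2 = 284
t_2 = 288
p_3 = 228
p_4 = 272
q_4 = 248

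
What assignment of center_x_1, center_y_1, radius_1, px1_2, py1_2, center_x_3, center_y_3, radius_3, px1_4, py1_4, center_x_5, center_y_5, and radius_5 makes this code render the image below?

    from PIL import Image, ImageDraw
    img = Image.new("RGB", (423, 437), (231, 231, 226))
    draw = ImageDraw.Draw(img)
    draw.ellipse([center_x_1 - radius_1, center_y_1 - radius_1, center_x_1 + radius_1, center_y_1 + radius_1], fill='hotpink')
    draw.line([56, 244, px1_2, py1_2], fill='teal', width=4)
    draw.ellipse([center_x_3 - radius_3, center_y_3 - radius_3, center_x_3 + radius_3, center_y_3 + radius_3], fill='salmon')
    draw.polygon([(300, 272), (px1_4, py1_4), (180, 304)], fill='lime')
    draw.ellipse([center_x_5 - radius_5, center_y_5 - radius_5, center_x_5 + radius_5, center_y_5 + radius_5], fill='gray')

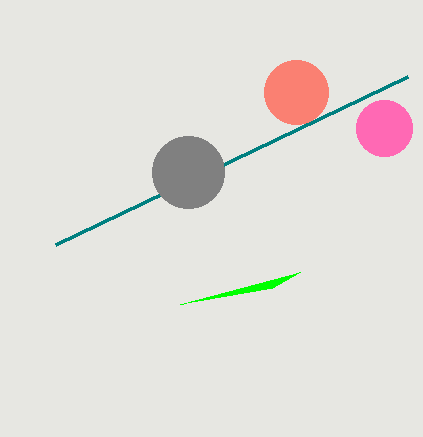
center_x_1 = 384
center_y_1 = 128
radius_1 = 28
px1_2 = 408
py1_2 = 76
center_x_3 = 296
center_y_3 = 92
radius_3 = 32
px1_4 = 272
py1_4 = 288
center_x_5 = 188
center_y_5 = 172
radius_5 = 36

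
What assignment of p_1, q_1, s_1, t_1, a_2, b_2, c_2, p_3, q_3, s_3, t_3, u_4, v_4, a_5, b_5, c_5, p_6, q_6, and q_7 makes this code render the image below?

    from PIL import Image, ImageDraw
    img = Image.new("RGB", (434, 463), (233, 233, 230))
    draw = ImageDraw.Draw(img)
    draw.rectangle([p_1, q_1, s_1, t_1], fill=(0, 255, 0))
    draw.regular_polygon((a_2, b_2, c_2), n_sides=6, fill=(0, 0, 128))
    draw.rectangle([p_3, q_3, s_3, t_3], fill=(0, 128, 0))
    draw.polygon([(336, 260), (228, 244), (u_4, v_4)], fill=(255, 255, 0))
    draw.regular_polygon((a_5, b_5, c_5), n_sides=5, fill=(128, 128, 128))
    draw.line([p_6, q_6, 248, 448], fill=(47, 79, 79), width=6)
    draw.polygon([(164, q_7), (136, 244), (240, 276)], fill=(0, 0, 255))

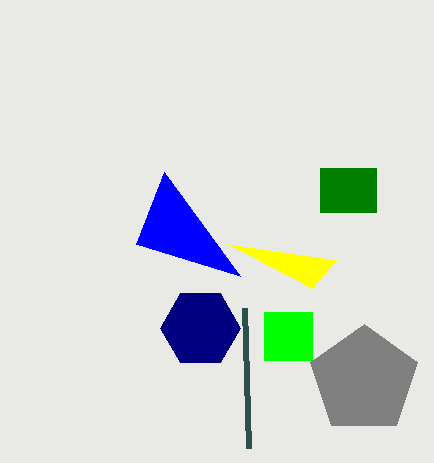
p_1 = 264
q_1 = 312
s_1 = 312
t_1 = 360
a_2 = 200
b_2 = 328
c_2 = 40
p_3 = 320
q_3 = 168
s_3 = 376
t_3 = 212
u_4 = 312
v_4 = 288
a_5 = 364
b_5 = 380
c_5 = 56
p_6 = 244
q_6 = 308
q_7 = 172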